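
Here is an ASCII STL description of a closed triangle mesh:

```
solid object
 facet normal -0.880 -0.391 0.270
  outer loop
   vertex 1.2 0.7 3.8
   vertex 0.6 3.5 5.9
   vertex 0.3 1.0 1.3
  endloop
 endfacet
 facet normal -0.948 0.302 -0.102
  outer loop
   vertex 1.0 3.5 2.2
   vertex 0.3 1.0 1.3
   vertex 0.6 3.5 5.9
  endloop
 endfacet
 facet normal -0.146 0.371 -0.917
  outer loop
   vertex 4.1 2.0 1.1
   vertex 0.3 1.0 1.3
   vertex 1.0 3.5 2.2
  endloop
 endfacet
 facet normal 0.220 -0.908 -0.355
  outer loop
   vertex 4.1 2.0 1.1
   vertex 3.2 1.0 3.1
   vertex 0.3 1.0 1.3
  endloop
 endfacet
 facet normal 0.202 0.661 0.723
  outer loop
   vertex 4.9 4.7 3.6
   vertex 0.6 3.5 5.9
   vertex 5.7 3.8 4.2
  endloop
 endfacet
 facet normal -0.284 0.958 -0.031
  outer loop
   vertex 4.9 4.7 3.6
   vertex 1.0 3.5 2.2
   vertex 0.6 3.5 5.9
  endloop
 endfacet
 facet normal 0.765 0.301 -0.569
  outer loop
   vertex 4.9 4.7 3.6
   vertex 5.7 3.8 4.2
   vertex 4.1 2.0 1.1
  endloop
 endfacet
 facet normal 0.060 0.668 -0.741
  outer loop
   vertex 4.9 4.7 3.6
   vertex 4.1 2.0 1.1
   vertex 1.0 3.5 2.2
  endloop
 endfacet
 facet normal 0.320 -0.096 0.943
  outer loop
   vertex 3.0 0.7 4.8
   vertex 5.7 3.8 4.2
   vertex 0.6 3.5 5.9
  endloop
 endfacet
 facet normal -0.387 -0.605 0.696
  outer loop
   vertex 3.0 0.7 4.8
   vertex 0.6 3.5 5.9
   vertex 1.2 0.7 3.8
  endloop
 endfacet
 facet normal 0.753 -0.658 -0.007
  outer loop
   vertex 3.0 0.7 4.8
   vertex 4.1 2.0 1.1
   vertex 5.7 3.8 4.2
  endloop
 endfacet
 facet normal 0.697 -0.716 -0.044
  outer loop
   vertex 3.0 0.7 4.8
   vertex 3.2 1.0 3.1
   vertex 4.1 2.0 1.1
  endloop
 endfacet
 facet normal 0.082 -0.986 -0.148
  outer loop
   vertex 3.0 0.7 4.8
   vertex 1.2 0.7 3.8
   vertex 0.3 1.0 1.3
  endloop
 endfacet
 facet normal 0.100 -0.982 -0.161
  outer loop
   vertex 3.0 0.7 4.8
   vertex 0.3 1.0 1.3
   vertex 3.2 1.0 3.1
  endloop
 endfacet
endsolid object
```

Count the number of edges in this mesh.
21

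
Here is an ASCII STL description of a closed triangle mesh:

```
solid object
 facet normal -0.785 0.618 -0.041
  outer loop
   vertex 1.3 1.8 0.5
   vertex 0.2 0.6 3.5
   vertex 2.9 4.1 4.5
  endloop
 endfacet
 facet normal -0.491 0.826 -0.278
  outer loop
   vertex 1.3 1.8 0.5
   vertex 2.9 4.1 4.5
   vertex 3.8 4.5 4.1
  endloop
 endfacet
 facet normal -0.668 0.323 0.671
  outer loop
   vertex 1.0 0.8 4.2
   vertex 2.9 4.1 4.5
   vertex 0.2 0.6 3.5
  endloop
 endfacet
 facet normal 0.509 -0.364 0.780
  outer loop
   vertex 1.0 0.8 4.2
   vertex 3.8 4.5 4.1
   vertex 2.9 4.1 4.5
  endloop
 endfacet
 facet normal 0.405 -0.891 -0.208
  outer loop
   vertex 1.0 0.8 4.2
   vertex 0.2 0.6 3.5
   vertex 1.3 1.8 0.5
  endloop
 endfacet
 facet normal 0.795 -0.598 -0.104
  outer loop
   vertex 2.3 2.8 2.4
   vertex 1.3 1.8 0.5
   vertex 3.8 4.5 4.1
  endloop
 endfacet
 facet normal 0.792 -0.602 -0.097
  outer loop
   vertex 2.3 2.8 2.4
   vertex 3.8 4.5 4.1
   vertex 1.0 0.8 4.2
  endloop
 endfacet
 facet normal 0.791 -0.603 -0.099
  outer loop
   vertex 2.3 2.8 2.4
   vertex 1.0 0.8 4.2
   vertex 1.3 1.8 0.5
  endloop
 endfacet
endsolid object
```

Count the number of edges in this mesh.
12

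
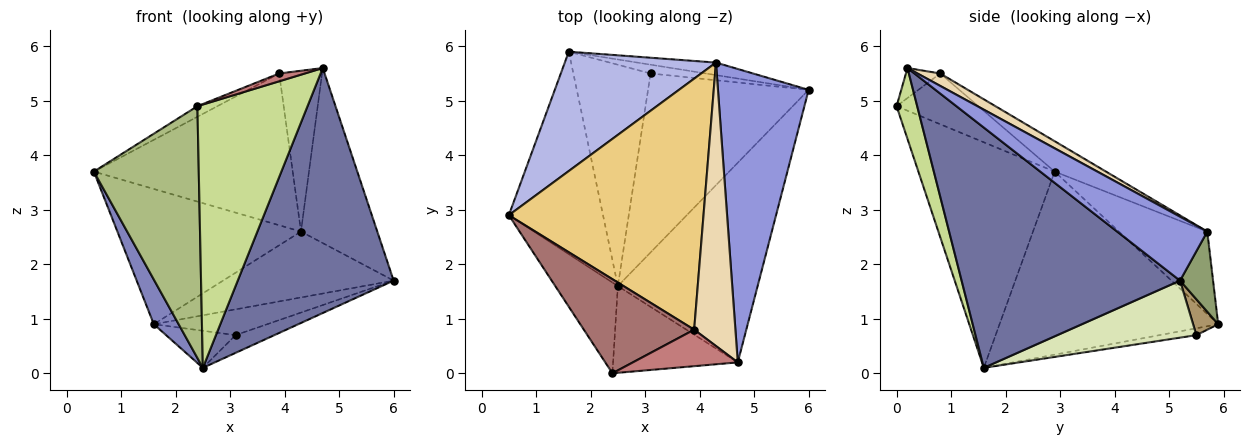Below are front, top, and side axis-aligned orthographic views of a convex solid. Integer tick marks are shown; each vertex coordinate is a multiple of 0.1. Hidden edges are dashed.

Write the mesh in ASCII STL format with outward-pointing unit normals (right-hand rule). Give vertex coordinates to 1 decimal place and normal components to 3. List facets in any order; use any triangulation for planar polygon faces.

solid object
 facet normal 0.736 -0.525 -0.428
  outer loop
   vertex 2.5 1.6 0.1
   vertex 6.0 5.2 1.7
   vertex 4.7 0.2 5.6
  endloop
 endfacet
 facet normal -0.885 -0.100 -0.455
  outer loop
   vertex 1.6 5.9 0.9
   vertex 2.5 1.6 0.1
   vertex 0.5 2.9 3.7
  endloop
 endfacet
 facet normal 0.518 0.438 0.735
  outer loop
   vertex 4.3 5.7 2.6
   vertex 4.7 0.2 5.6
   vertex 6.0 5.2 1.7
  endloop
 endfacet
 facet normal -0.340 0.705 0.622
  outer loop
   vertex 4.3 5.7 2.6
   vertex 1.6 5.9 0.9
   vertex 0.5 2.9 3.7
  endloop
 endfacet
 facet normal 0.187 0.965 -0.183
  outer loop
   vertex 4.3 5.7 2.6
   vertex 6.0 5.2 1.7
   vertex 1.6 5.9 0.9
  endloop
 endfacet
 facet normal -0.774 -0.596 -0.215
  outer loop
   vertex 2.4 0.0 4.9
   vertex 0.5 2.9 3.7
   vertex 2.5 1.6 0.1
  endloop
 endfacet
 facet normal 0.175 -0.935 -0.308
  outer loop
   vertex 2.4 0.0 4.9
   vertex 2.5 1.6 0.1
   vertex 4.7 0.2 5.6
  endloop
 endfacet
 facet normal 0.333 0.093 -0.938
  outer loop
   vertex 3.1 5.5 0.7
   vertex 6.0 5.2 1.7
   vertex 2.5 1.6 0.1
  endloop
 endfacet
 facet normal 0.205 0.926 -0.316
  outer loop
   vertex 3.1 5.5 0.7
   vertex 1.6 5.9 0.9
   vertex 6.0 5.2 1.7
  endloop
 endfacet
 facet normal -0.087 0.165 -0.983
  outer loop
   vertex 3.1 5.5 0.7
   vertex 2.5 1.6 0.1
   vertex 1.6 5.9 0.9
  endloop
 endfacet
 facet normal -0.132 0.513 0.848
  outer loop
   vertex 3.9 0.8 5.5
   vertex 4.3 5.7 2.6
   vertex 0.5 2.9 3.7
  endloop
 endfacet
 facet normal 0.253 0.477 0.842
  outer loop
   vertex 3.9 0.8 5.5
   vertex 4.7 0.2 5.6
   vertex 4.3 5.7 2.6
  endloop
 endfacet
 facet normal -0.416 0.102 0.904
  outer loop
   vertex 3.9 0.8 5.5
   vertex 0.5 2.9 3.7
   vertex 2.4 0.0 4.9
  endloop
 endfacet
 facet normal -0.269 -0.202 0.942
  outer loop
   vertex 3.9 0.8 5.5
   vertex 2.4 0.0 4.9
   vertex 4.7 0.2 5.6
  endloop
 endfacet
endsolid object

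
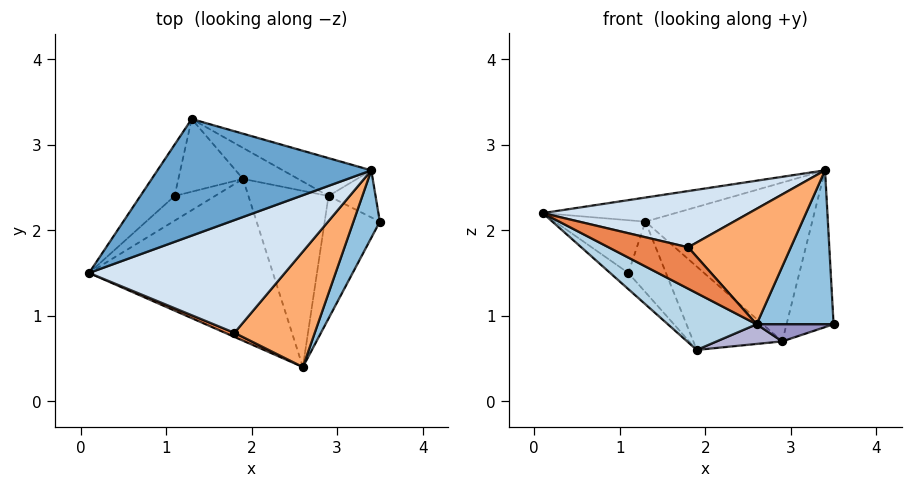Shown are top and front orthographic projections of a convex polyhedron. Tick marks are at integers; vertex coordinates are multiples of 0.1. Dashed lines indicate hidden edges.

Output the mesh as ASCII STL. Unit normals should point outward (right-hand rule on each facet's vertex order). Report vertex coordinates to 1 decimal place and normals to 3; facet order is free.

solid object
 facet normal -0.217 0.198 0.956
  outer loop
   vertex 3.4 2.7 2.7
   vertex 1.3 3.3 2.1
   vertex 0.1 1.5 2.2
  endloop
 endfacet
 facet normal 0.866 -0.458 0.201
  outer loop
   vertex 2.6 0.4 0.9
   vertex 3.5 2.1 0.9
   vertex 3.4 2.7 2.7
  endloop
 endfacet
 facet normal -0.537 -0.279 -0.796
  outer loop
   vertex 1.9 2.6 0.6
   vertex 2.6 0.4 0.9
   vertex 0.1 1.5 2.2
  endloop
 endfacet
 facet normal 0.027 -0.446 0.895
  outer loop
   vertex 1.8 0.8 1.8
   vertex 3.4 2.7 2.7
   vertex 0.1 1.5 2.2
  endloop
 endfacet
 facet normal -0.361 -0.928 0.092
  outer loop
   vertex 1.8 0.8 1.8
   vertex 0.1 1.5 2.2
   vertex 2.6 0.4 0.9
  endloop
 endfacet
 facet normal 0.404 -0.647 0.647
  outer loop
   vertex 1.8 0.8 1.8
   vertex 2.6 0.4 0.9
   vertex 3.4 2.7 2.7
  endloop
 endfacet
 facet normal -0.750 0.474 -0.461
  outer loop
   vertex 1.1 2.4 1.5
   vertex 0.1 1.5 2.2
   vertex 1.3 3.3 2.1
  endloop
 endfacet
 facet normal -0.733 0.372 -0.569
  outer loop
   vertex 1.1 2.4 1.5
   vertex 1.9 2.6 0.6
   vertex 0.1 1.5 2.2
  endloop
 endfacet
 facet normal -0.700 0.497 -0.512
  outer loop
   vertex 1.1 2.4 1.5
   vertex 1.3 3.3 2.1
   vertex 1.9 2.6 0.6
  endloop
 endfacet
 facet normal 0.217 0.915 -0.340
  outer loop
   vertex 2.9 2.4 0.7
   vertex 1.9 2.6 0.6
   vertex 1.3 3.3 2.1
  endloop
 endfacet
 facet normal 0.498 0.830 -0.249
  outer loop
   vertex 2.9 2.4 0.7
   vertex 3.4 2.7 2.7
   vertex 3.5 2.1 0.9
  endloop
 endfacet
 facet normal 0.325 0.920 -0.219
  outer loop
   vertex 2.9 2.4 0.7
   vertex 1.3 3.3 2.1
   vertex 3.4 2.7 2.7
  endloop
 endfacet
 facet normal 0.253 -0.134 -0.958
  outer loop
   vertex 2.9 2.4 0.7
   vertex 3.5 2.1 0.9
   vertex 2.6 0.4 0.9
  endloop
 endfacet
 facet normal 0.077 -0.111 -0.991
  outer loop
   vertex 2.9 2.4 0.7
   vertex 2.6 0.4 0.9
   vertex 1.9 2.6 0.6
  endloop
 endfacet
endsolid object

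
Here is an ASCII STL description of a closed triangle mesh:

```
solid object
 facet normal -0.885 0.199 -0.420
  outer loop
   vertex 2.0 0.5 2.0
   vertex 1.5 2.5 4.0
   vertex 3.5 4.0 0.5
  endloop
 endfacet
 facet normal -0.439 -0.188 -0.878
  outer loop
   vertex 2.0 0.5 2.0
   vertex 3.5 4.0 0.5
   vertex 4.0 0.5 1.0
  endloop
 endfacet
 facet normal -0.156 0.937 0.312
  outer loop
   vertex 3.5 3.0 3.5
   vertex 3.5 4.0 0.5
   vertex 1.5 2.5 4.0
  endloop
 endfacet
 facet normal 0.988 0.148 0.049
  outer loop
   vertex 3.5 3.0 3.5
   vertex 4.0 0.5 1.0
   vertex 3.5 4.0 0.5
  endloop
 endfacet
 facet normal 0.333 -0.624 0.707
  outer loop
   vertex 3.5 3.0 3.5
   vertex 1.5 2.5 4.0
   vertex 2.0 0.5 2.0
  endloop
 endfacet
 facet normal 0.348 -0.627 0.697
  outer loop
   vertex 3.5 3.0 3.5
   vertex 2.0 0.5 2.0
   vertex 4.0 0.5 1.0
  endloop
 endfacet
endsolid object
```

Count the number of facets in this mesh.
6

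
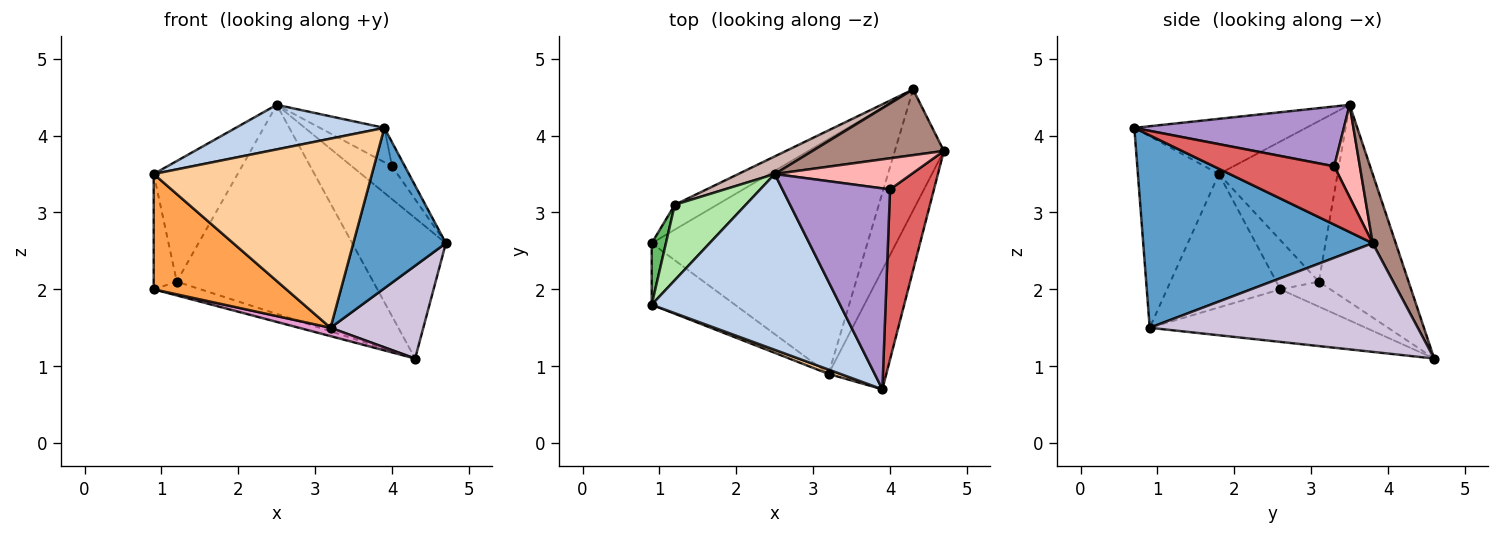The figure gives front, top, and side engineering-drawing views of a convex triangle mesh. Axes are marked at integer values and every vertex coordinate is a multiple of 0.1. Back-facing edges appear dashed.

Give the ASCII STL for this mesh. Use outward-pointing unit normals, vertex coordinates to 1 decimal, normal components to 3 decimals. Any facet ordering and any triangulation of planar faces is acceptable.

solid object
 facet normal 0.893 -0.360 -0.268
  outer loop
   vertex 3.2 0.9 1.5
   vertex 4.7 3.8 2.6
   vertex 3.9 0.7 4.1
  endloop
 endfacet
 facet normal -0.273 -0.237 0.932
  outer loop
   vertex 0.9 1.8 3.5
   vertex 3.9 0.7 4.1
   vertex 2.5 3.5 4.4
  endloop
 endfacet
 facet normal -0.602 -0.704 -0.376
  outer loop
   vertex 0.9 1.8 3.5
   vertex 0.9 2.6 2.0
   vertex 3.2 0.9 1.5
  endloop
 endfacet
 facet normal -0.348 -0.937 0.022
  outer loop
   vertex 0.9 1.8 3.5
   vertex 3.2 0.9 1.5
   vertex 3.9 0.7 4.1
  endloop
 endfacet
 facet normal -0.852 0.462 0.246
  outer loop
   vertex 0.9 1.8 3.5
   vertex 1.2 3.1 2.1
   vertex 0.9 2.6 2.0
  endloop
 endfacet
 facet normal -0.768 0.543 0.340
  outer loop
   vertex 0.9 1.8 3.5
   vertex 2.5 3.5 4.4
   vertex 1.2 3.1 2.1
  endloop
 endfacet
 facet normal 0.796 0.085 0.599
  outer loop
   vertex 4.0 3.3 3.6
   vertex 3.9 0.7 4.1
   vertex 4.7 3.8 2.6
  endloop
 endfacet
 facet normal 0.421 0.659 0.624
  outer loop
   vertex 4.0 3.3 3.6
   vertex 4.7 3.8 2.6
   vertex 2.5 3.5 4.4
  endloop
 endfacet
 facet normal 0.481 0.148 0.864
  outer loop
   vertex 4.0 3.3 3.6
   vertex 2.5 3.5 4.4
   vertex 3.9 0.7 4.1
  endloop
 endfacet
 facet normal 0.869 -0.301 -0.392
  outer loop
   vertex 4.3 4.6 1.1
   vertex 4.7 3.8 2.6
   vertex 3.2 0.9 1.5
  endloop
 endfacet
 facet normal 0.218 0.884 0.413
  outer loop
   vertex 4.3 4.6 1.1
   vertex 2.5 3.5 4.4
   vertex 4.7 3.8 2.6
  endloop
 endfacet
 facet normal -0.414 0.907 0.076
  outer loop
   vertex 4.3 4.6 1.1
   vertex 1.2 3.1 2.1
   vertex 2.5 3.5 4.4
  endloop
 endfacet
 facet normal -0.237 -0.035 -0.971
  outer loop
   vertex 4.3 4.6 1.1
   vertex 3.2 0.9 1.5
   vertex 0.9 2.6 2.0
  endloop
 endfacet
 facet normal -0.459 0.431 -0.777
  outer loop
   vertex 4.3 4.6 1.1
   vertex 0.9 2.6 2.0
   vertex 1.2 3.1 2.1
  endloop
 endfacet
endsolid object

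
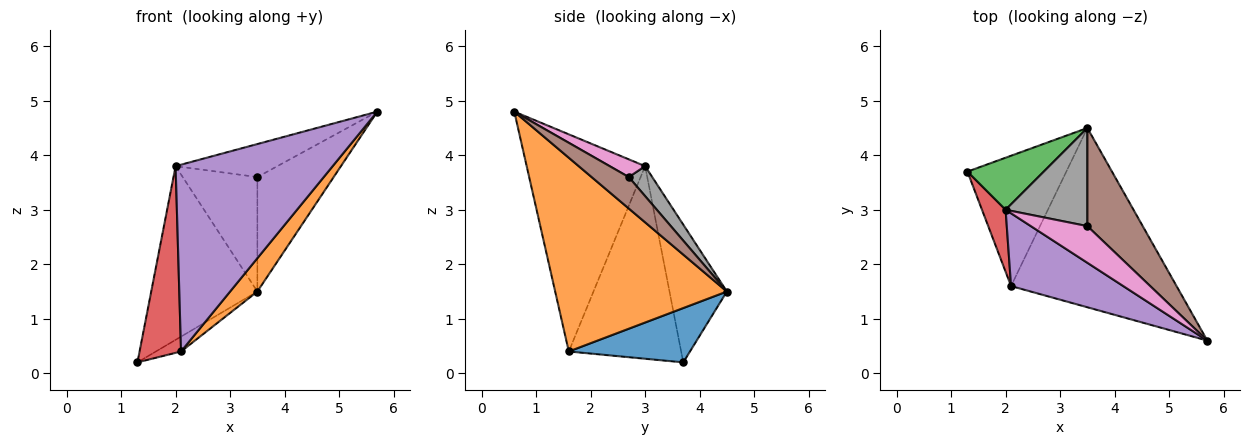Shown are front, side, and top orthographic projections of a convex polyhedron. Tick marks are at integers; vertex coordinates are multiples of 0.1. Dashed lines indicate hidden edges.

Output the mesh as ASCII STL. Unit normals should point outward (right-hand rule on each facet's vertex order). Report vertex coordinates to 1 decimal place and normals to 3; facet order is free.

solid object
 facet normal 0.479 0.099 -0.872
  outer loop
   vertex 2.1 1.6 0.4
   vertex 1.3 3.7 0.2
   vertex 3.5 4.5 1.5
  endloop
 endfacet
 facet normal 0.755 -0.120 -0.645
  outer loop
   vertex 2.1 1.6 0.4
   vertex 3.5 4.5 1.5
   vertex 5.7 0.6 4.8
  endloop
 endfacet
 facet normal -0.460 0.851 0.255
  outer loop
   vertex 2.0 3.0 3.8
   vertex 3.5 4.5 1.5
   vertex 1.3 3.7 0.2
  endloop
 endfacet
 facet normal -0.932 -0.344 0.114
  outer loop
   vertex 2.0 3.0 3.8
   vertex 1.3 3.7 0.2
   vertex 2.1 1.6 0.4
  endloop
 endfacet
 facet normal -0.575 -0.762 0.297
  outer loop
   vertex 2.0 3.0 3.8
   vertex 2.1 1.6 0.4
   vertex 5.7 0.6 4.8
  endloop
 endfacet
 facet normal 0.347 0.712 0.610
  outer loop
   vertex 3.5 2.7 3.6
   vertex 5.7 0.6 4.8
   vertex 3.5 4.5 1.5
  endloop
 endfacet
 facet normal 0.227 0.651 0.724
  outer loop
   vertex 3.5 2.7 3.6
   vertex 2.0 3.0 3.8
   vertex 5.7 0.6 4.8
  endloop
 endfacet
 facet normal 0.232 0.739 0.633
  outer loop
   vertex 3.5 2.7 3.6
   vertex 3.5 4.5 1.5
   vertex 2.0 3.0 3.8
  endloop
 endfacet
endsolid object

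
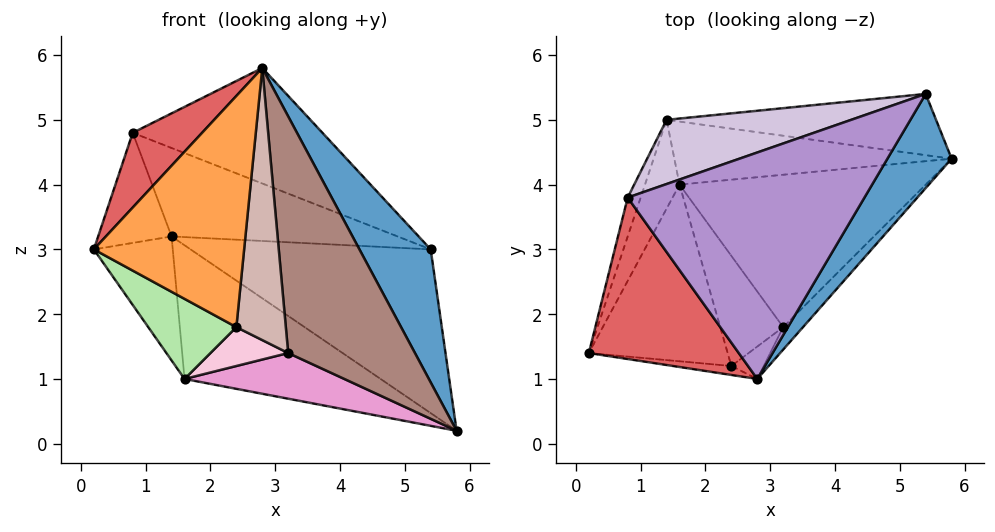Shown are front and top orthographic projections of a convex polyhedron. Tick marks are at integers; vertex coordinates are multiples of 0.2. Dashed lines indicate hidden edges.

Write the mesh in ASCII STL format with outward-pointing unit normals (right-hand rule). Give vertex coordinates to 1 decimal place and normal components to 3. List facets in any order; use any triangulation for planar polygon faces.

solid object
 facet normal 0.895 -0.365 0.258
  outer loop
   vertex 5.4 5.4 3.0
   vertex 2.8 1.0 5.8
   vertex 5.8 4.4 0.2
  endloop
 endfacet
 facet normal -0.110 0.931 -0.348
  outer loop
   vertex 1.4 5.0 3.2
   vertex 5.4 5.4 3.0
   vertex 5.8 4.4 0.2
  endloop
 endfacet
 facet normal -0.111 -0.993 -0.039
  outer loop
   vertex 2.4 1.2 1.8
   vertex 2.8 1.0 5.8
   vertex 0.2 1.4 3.0
  endloop
 endfacet
 facet normal -0.920 0.319 -0.229
  outer loop
   vertex 1.6 4.0 1.0
   vertex 0.2 1.4 3.0
   vertex 1.4 5.0 3.2
  endloop
 endfacet
 facet normal -0.165 0.892 -0.421
  outer loop
   vertex 1.6 4.0 1.0
   vertex 1.4 5.0 3.2
   vertex 5.8 4.4 0.2
  endloop
 endfacet
 facet normal -0.471 -0.364 -0.803
  outer loop
   vertex 1.6 4.0 1.0
   vertex 2.4 1.2 1.8
   vertex 0.2 1.4 3.0
  endloop
 endfacet
 facet normal -0.721 -0.291 0.628
  outer loop
   vertex 0.8 3.8 4.8
   vertex 0.2 1.4 3.0
   vertex 2.8 1.0 5.8
  endloop
 endfacet
 facet normal -0.941 0.320 -0.113
  outer loop
   vertex 0.8 3.8 4.8
   vertex 1.4 5.0 3.2
   vertex 0.2 1.4 3.0
  endloop
 endfacet
 facet normal 0.187 0.446 0.875
  outer loop
   vertex 0.8 3.8 4.8
   vertex 2.8 1.0 5.8
   vertex 5.4 5.4 3.0
  endloop
 endfacet
 facet normal -0.051 0.808 0.587
  outer loop
   vertex 0.8 3.8 4.8
   vertex 5.4 5.4 3.0
   vertex 1.4 5.0 3.2
  endloop
 endfacet
 facet normal 0.689 -0.721 -0.068
  outer loop
   vertex 3.2 1.8 1.4
   vertex 5.8 4.4 0.2
   vertex 2.8 1.0 5.8
  endloop
 endfacet
 facet normal 0.565 -0.819 -0.097
  outer loop
   vertex 3.2 1.8 1.4
   vertex 2.8 1.0 5.8
   vertex 2.4 1.2 1.8
  endloop
 endfacet
 facet normal -0.153 -0.284 -0.947
  outer loop
   vertex 3.2 1.8 1.4
   vertex 1.6 4.0 1.0
   vertex 5.8 4.4 0.2
  endloop
 endfacet
 facet normal -0.217 -0.325 -0.921
  outer loop
   vertex 3.2 1.8 1.4
   vertex 2.4 1.2 1.8
   vertex 1.6 4.0 1.0
  endloop
 endfacet
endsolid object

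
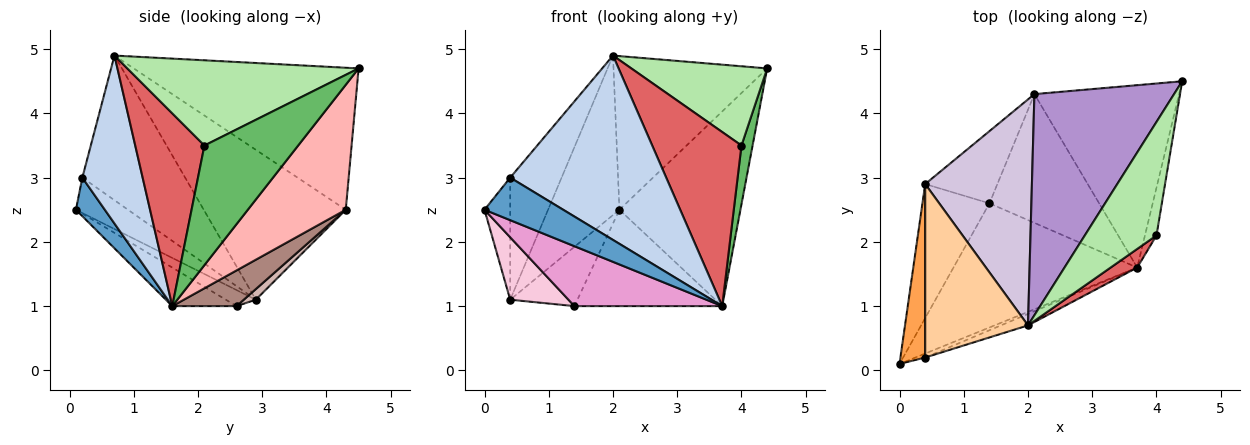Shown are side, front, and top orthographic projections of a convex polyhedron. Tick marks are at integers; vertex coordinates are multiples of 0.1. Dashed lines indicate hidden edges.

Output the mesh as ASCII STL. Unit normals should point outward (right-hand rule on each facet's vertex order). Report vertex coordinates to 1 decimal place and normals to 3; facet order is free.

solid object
 facet normal 0.343 -0.935 -0.088
  outer loop
   vertex 0.4 0.2 3.0
   vertex 0.0 0.1 2.5
   vertex 3.7 1.6 1.0
  endloop
 endfacet
 facet normal 0.360 -0.931 -0.058
  outer loop
   vertex 0.4 0.2 3.0
   vertex 3.7 1.6 1.0
   vertex 2.0 0.7 4.9
  endloop
 endfacet
 facet normal -0.759 0.375 0.532
  outer loop
   vertex 0.4 0.2 3.0
   vertex 0.4 2.9 1.1
   vertex 0.0 0.1 2.5
  endloop
 endfacet
 facet normal -0.755 0.377 0.536
  outer loop
   vertex 0.4 0.2 3.0
   vertex 2.0 0.7 4.9
   vertex 0.4 2.9 1.1
  endloop
 endfacet
 facet normal 0.989 -0.117 -0.095
  outer loop
   vertex 4.0 2.1 3.5
   vertex 3.7 1.6 1.0
   vertex 4.4 4.5 4.7
  endloop
 endfacet
 facet normal 0.698 -0.410 0.587
  outer loop
   vertex 4.0 2.1 3.5
   vertex 4.4 4.5 4.7
   vertex 2.0 0.7 4.9
  endloop
 endfacet
 facet normal 0.610 -0.788 0.084
  outer loop
   vertex 4.0 2.1 3.5
   vertex 2.0 0.7 4.9
   vertex 3.7 1.6 1.0
  endloop
 endfacet
 facet normal 0.508 0.628 -0.589
  outer loop
   vertex 2.1 4.3 2.5
   vertex 4.4 4.5 4.7
   vertex 3.7 1.6 1.0
  endloop
 endfacet
 facet normal -0.641 0.438 0.630
  outer loop
   vertex 2.1 4.3 2.5
   vertex 2.0 0.7 4.9
   vertex 4.4 4.5 4.7
  endloop
 endfacet
 facet normal -0.754 0.379 0.537
  outer loop
   vertex 2.1 4.3 2.5
   vertex 0.4 2.9 1.1
   vertex 2.0 0.7 4.9
  endloop
 endfacet
 facet normal 0.252 0.580 -0.775
  outer loop
   vertex 1.4 2.6 1.0
   vertex 2.1 4.3 2.5
   vertex 3.7 1.6 1.0
  endloop
 endfacet
 facet normal 0.113 0.631 -0.768
  outer loop
   vertex 1.4 2.6 1.0
   vertex 0.4 2.9 1.1
   vertex 2.1 4.3 2.5
  endloop
 endfacet
 facet normal -0.186 -0.427 -0.885
  outer loop
   vertex 1.4 2.6 1.0
   vertex 3.7 1.6 1.0
   vertex 0.0 0.1 2.5
  endloop
 endfacet
 facet normal -0.212 -0.413 -0.886
  outer loop
   vertex 1.4 2.6 1.0
   vertex 0.0 0.1 2.5
   vertex 0.4 2.9 1.1
  endloop
 endfacet
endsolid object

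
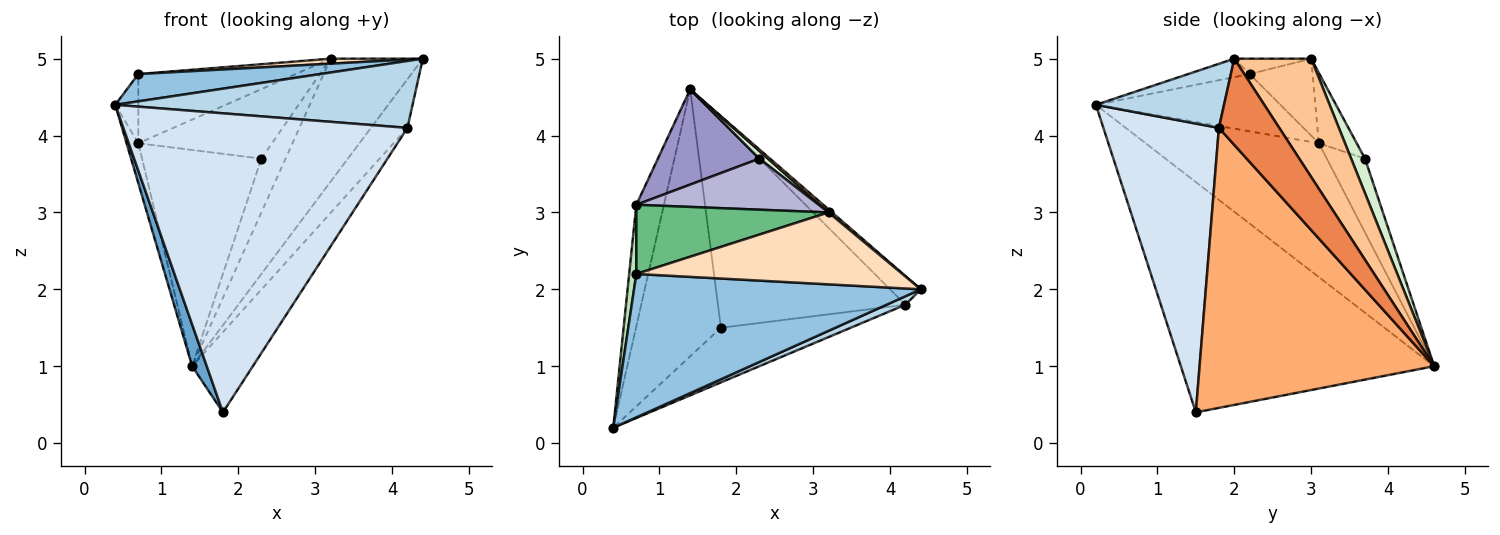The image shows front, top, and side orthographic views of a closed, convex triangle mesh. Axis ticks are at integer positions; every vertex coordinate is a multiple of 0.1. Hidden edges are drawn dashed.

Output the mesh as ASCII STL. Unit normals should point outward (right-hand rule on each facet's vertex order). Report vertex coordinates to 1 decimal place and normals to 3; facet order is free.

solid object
 facet normal -0.937 -0.054 -0.345
  outer loop
   vertex 1.8 1.5 0.4
   vertex 0.4 0.2 4.4
   vertex 1.4 4.6 1.0
  endloop
 endfacet
 facet normal -0.063 -0.187 0.980
  outer loop
   vertex 0.7 2.2 4.8
   vertex 0.4 0.2 4.4
   vertex 4.4 2.0 5.0
  endloop
 endfacet
 facet normal 0.393 -0.912 0.115
  outer loop
   vertex 4.2 1.8 4.1
   vertex 4.4 2.0 5.0
   vertex 0.4 0.2 4.4
  endloop
 endfacet
 facet normal 0.371 -0.913 -0.167
  outer loop
   vertex 4.2 1.8 4.1
   vertex 0.4 0.2 4.4
   vertex 1.8 1.5 0.4
  endloop
 endfacet
 facet normal 0.818 0.495 -0.292
  outer loop
   vertex 4.2 1.8 4.1
   vertex 1.4 4.6 1.0
   vertex 4.4 2.0 5.0
  endloop
 endfacet
 facet normal 0.812 0.210 -0.544
  outer loop
   vertex 4.2 1.8 4.1
   vertex 1.8 1.5 0.4
   vertex 1.4 4.6 1.0
  endloop
 endfacet
 facet normal 0.640 0.768 0.019
  outer loop
   vertex 3.2 3.0 5.0
   vertex 4.4 2.0 5.0
   vertex 1.4 4.6 1.0
  endloop
 endfacet
 facet normal -0.058 -0.069 0.996
  outer loop
   vertex 3.2 3.0 5.0
   vertex 0.7 2.2 4.8
   vertex 4.4 2.0 5.0
  endloop
 endfacet
 facet normal -0.272 0.680 0.680
  outer loop
   vertex 0.7 3.1 3.9
   vertex 0.7 2.2 4.8
   vertex 3.2 3.0 5.0
  endloop
 endfacet
 facet normal -0.977 0.066 -0.202
  outer loop
   vertex 0.7 3.1 3.9
   vertex 1.4 4.6 1.0
   vertex 0.4 0.2 4.4
  endloop
 endfacet
 facet normal -0.985 0.123 0.123
  outer loop
   vertex 0.7 3.1 3.9
   vertex 0.4 0.2 4.4
   vertex 0.7 2.2 4.8
  endloop
 endfacet
 facet normal 0.492 0.862 0.123
  outer loop
   vertex 2.3 3.7 3.7
   vertex 3.2 3.0 5.0
   vertex 1.4 4.6 1.0
  endloop
 endfacet
 facet normal -0.281 0.878 0.387
  outer loop
   vertex 2.3 3.7 3.7
   vertex 1.4 4.6 1.0
   vertex 0.7 3.1 3.9
  endloop
 endfacet
 facet normal -0.223 0.786 0.577
  outer loop
   vertex 2.3 3.7 3.7
   vertex 0.7 3.1 3.9
   vertex 3.2 3.0 5.0
  endloop
 endfacet
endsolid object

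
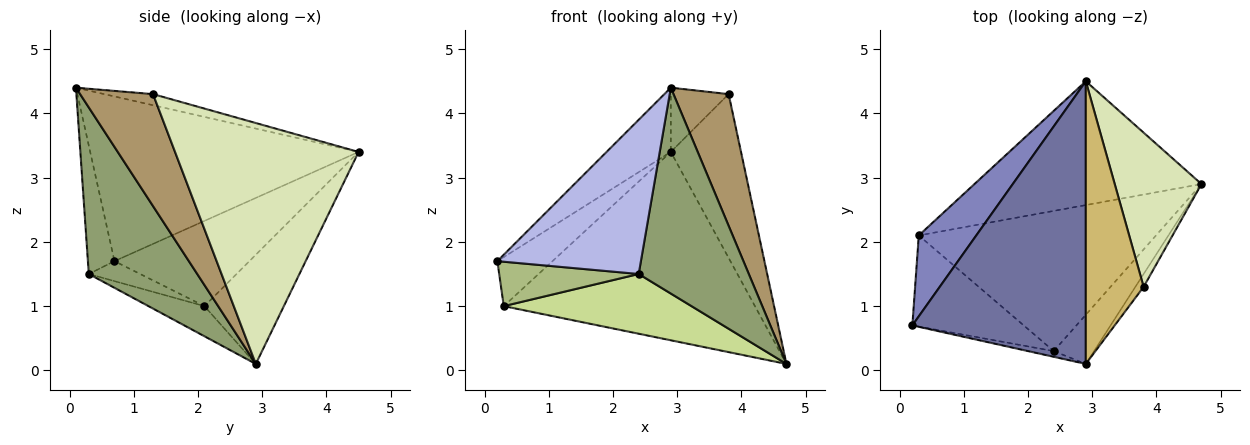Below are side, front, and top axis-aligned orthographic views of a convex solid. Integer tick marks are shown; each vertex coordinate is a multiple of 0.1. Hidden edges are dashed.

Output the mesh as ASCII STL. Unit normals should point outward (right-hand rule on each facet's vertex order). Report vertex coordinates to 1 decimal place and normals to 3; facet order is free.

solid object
 facet normal -0.679 0.163 0.716
  outer loop
   vertex 2.9 0.1 4.4
   vertex 2.9 4.5 3.4
   vertex 0.2 0.7 1.7
  endloop
 endfacet
 facet normal -0.785 0.321 0.530
  outer loop
   vertex 0.3 2.1 1.0
   vertex 0.2 0.7 1.7
   vertex 2.9 4.5 3.4
  endloop
 endfacet
 facet normal -0.256 0.808 -0.531
  outer loop
   vertex 0.3 2.1 1.0
   vertex 2.9 4.5 3.4
   vertex 4.7 2.9 0.1
  endloop
 endfacet
 facet normal -0.182 -0.983 -0.036
  outer loop
   vertex 2.4 0.3 1.5
   vertex 2.9 0.1 4.4
   vertex 0.2 0.7 1.7
  endloop
 endfacet
 facet normal 0.692 -0.702 -0.168
  outer loop
   vertex 2.4 0.3 1.5
   vertex 4.7 2.9 0.1
   vertex 2.9 0.1 4.4
  endloop
 endfacet
 facet normal -0.159 -0.432 -0.888
  outer loop
   vertex 2.4 0.3 1.5
   vertex 0.2 0.7 1.7
   vertex 0.3 2.1 1.0
  endloop
 endfacet
 facet normal -0.116 -0.389 -0.914
  outer loop
   vertex 2.4 0.3 1.5
   vertex 0.3 2.1 1.0
   vertex 4.7 2.9 0.1
  endloop
 endfacet
 facet normal 0.885 0.339 0.319
  outer loop
   vertex 3.8 1.3 4.3
   vertex 4.7 2.9 0.1
   vertex 2.9 4.5 3.4
  endloop
 endfacet
 facet normal 0.796 -0.602 -0.059
  outer loop
   vertex 3.8 1.3 4.3
   vertex 2.9 0.1 4.4
   vertex 4.7 2.9 0.1
  endloop
 endfacet
 facet normal -0.184 0.218 0.958
  outer loop
   vertex 3.8 1.3 4.3
   vertex 2.9 4.5 3.4
   vertex 2.9 0.1 4.4
  endloop
 endfacet
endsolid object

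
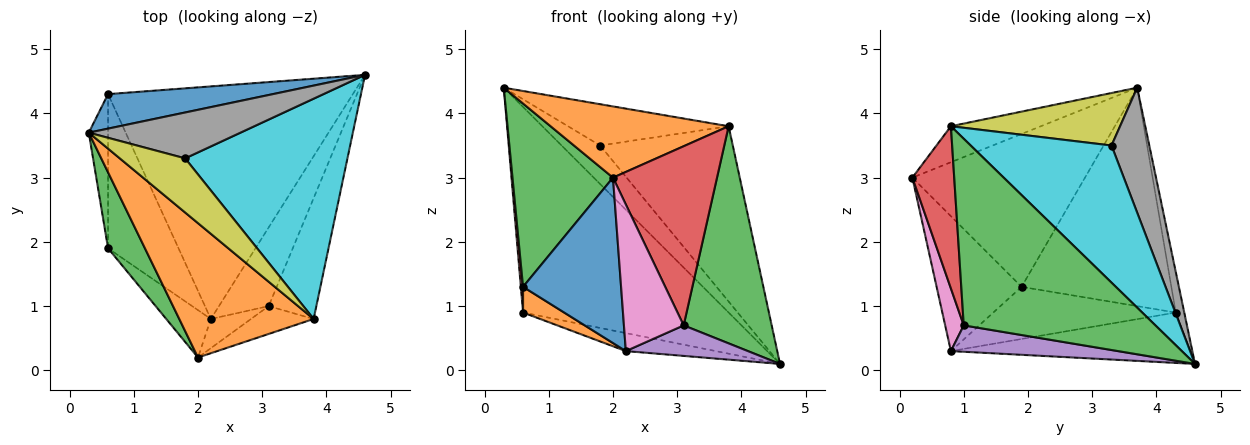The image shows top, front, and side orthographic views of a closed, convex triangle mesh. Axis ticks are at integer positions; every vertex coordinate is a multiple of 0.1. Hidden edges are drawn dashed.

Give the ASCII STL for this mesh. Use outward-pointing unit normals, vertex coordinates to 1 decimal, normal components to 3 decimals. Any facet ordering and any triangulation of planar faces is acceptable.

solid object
 facet normal -0.041 0.985 0.165
  outer loop
   vertex 0.6 4.3 0.9
   vertex 0.3 3.7 4.4
   vertex 4.6 4.6 0.1
  endloop
 endfacet
 facet normal -0.230 -0.456 0.860
  outer loop
   vertex 3.8 0.8 3.8
   vertex 0.3 3.7 4.4
   vertex 2.0 0.2 3.0
  endloop
 endfacet
 facet normal 0.885 -0.407 -0.226
  outer loop
   vertex 3.8 0.8 3.8
   vertex 3.1 1.0 0.7
   vertex 4.6 4.6 0.1
  endloop
 endfacet
 facet normal 0.369 -0.918 -0.143
  outer loop
   vertex 3.8 0.8 3.8
   vertex 2.0 0.2 3.0
   vertex 3.1 1.0 0.7
  endloop
 endfacet
 facet normal 0.443 -0.324 -0.836
  outer loop
   vertex 2.2 0.8 0.3
   vertex 4.6 4.6 0.1
   vertex 3.1 1.0 0.7
  endloop
 endfacet
 facet normal -0.201 0.076 -0.977
  outer loop
   vertex 2.2 0.8 0.3
   vertex 0.6 4.3 0.9
   vertex 4.6 4.6 0.1
  endloop
 endfacet
 facet normal 0.292 -0.938 -0.187
  outer loop
   vertex 2.2 0.8 0.3
   vertex 3.1 1.0 0.7
   vertex 2.0 0.2 3.0
  endloop
 endfacet
 facet normal 0.534 0.544 0.647
  outer loop
   vertex 1.8 3.3 3.5
   vertex 4.6 4.6 0.1
   vertex 0.3 3.7 4.4
  endloop
 endfacet
 facet normal 0.538 0.511 0.670
  outer loop
   vertex 1.8 3.3 3.5
   vertex 0.3 3.7 4.4
   vertex 3.8 0.8 3.8
  endloop
 endfacet
 facet normal 0.551 0.519 0.653
  outer loop
   vertex 1.8 3.3 3.5
   vertex 3.8 0.8 3.8
   vertex 4.6 4.6 0.1
  endloop
 endfacet
 facet normal -0.640 -0.739 -0.212
  outer loop
   vertex 0.6 1.9 1.3
   vertex 2.2 0.8 0.3
   vertex 2.0 0.2 3.0
  endloop
 endfacet
 facet normal -0.589 -0.133 -0.797
  outer loop
   vertex 0.6 1.9 1.3
   vertex 0.6 4.3 0.9
   vertex 2.2 0.8 0.3
  endloop
 endfacet
 facet normal -0.846 -0.493 0.204
  outer loop
   vertex 0.6 1.9 1.3
   vertex 2.0 0.2 3.0
   vertex 0.3 3.7 4.4
  endloop
 endfacet
 facet normal -0.996 -0.015 -0.088
  outer loop
   vertex 0.6 1.9 1.3
   vertex 0.3 3.7 4.4
   vertex 0.6 4.3 0.9
  endloop
 endfacet
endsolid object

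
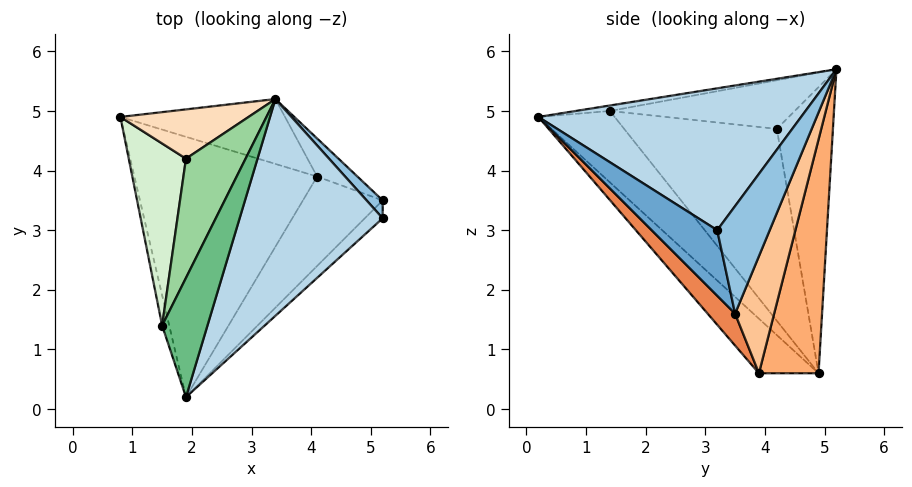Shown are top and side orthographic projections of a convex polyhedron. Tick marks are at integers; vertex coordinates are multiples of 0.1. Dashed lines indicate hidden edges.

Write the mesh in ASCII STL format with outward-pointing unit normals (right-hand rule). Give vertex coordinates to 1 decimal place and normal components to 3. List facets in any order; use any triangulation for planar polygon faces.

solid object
 facet normal 0.609 -0.775 -0.166
  outer loop
   vertex 5.2 3.2 3.0
   vertex 1.9 0.2 4.9
   vertex 5.2 3.5 1.6
  endloop
 endfacet
 facet normal 0.814 0.568 0.122
  outer loop
   vertex 5.2 3.2 3.0
   vertex 5.2 3.5 1.6
   vertex 3.4 5.2 5.7
  endloop
 endfacet
 facet normal 0.670 -0.309 0.675
  outer loop
   vertex 5.2 3.2 3.0
   vertex 3.4 5.2 5.7
   vertex 1.9 0.2 4.9
  endloop
 endfacet
 facet normal -0.208 -0.686 -0.697
  outer loop
   vertex 4.1 3.9 0.6
   vertex 1.9 0.2 4.9
   vertex 0.8 4.9 0.6
  endloop
 endfacet
 facet normal 0.226 -0.793 -0.566
  outer loop
   vertex 4.1 3.9 0.6
   vertex 5.2 3.5 1.6
   vertex 1.9 0.2 4.9
  endloop
 endfacet
 facet normal 0.284 0.938 -0.200
  outer loop
   vertex 4.1 3.9 0.6
   vertex 0.8 4.9 0.6
   vertex 3.4 5.2 5.7
  endloop
 endfacet
 facet normal 0.462 0.873 -0.159
  outer loop
   vertex 4.1 3.9 0.6
   vertex 3.4 5.2 5.7
   vertex 5.2 3.5 1.6
  endloop
 endfacet
 facet normal -0.658 0.693 0.295
  outer loop
   vertex 1.9 4.2 4.7
   vertex 3.4 5.2 5.7
   vertex 0.8 4.9 0.6
  endloop
 endfacet
 facet normal -0.119 -0.122 0.985
  outer loop
   vertex 1.5 1.4 5.0
   vertex 1.9 0.2 4.9
   vertex 3.4 5.2 5.7
  endloop
 endfacet
 facet normal -0.623 0.171 0.763
  outer loop
   vertex 1.5 1.4 5.0
   vertex 3.4 5.2 5.7
   vertex 1.9 4.2 4.7
  endloop
 endfacet
 facet normal -0.947 -0.308 -0.094
  outer loop
   vertex 1.5 1.4 5.0
   vertex 0.8 4.9 0.6
   vertex 1.9 0.2 4.9
  endloop
 endfacet
 facet normal -0.945 0.165 0.282
  outer loop
   vertex 1.5 1.4 5.0
   vertex 1.9 4.2 4.7
   vertex 0.8 4.9 0.6
  endloop
 endfacet
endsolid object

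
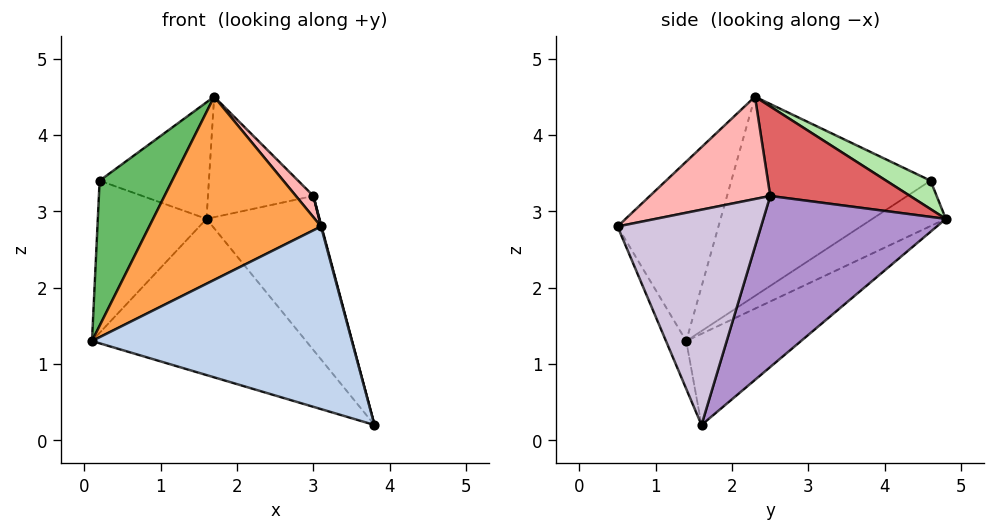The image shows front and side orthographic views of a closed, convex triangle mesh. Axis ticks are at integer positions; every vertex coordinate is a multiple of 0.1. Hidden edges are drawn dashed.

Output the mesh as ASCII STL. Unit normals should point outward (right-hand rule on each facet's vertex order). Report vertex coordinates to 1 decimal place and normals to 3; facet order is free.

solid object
 facet normal -0.271 0.505 -0.819
  outer loop
   vertex 1.6 4.8 2.9
   vertex 3.8 1.6 0.2
   vertex 0.1 1.4 1.3
  endloop
 endfacet
 facet normal -0.071 -0.912 -0.405
  outer loop
   vertex 3.1 0.5 2.8
   vertex 0.1 1.4 1.3
   vertex 3.8 1.6 0.2
  endloop
 endfacet
 facet normal -0.454 -0.772 0.444
  outer loop
   vertex 3.1 0.5 2.8
   vertex 1.7 2.3 4.5
   vertex 0.1 1.4 1.3
  endloop
 endfacet
 facet normal -0.352 0.521 -0.777
  outer loop
   vertex 0.2 4.6 3.4
   vertex 1.6 4.8 2.9
   vertex 0.1 1.4 1.3
  endloop
 endfacet
 facet normal -0.818 -0.298 0.493
  outer loop
   vertex 0.2 4.6 3.4
   vertex 0.1 1.4 1.3
   vertex 1.7 2.3 4.5
  endloop
 endfacet
 facet normal 0.216 0.532 0.818
  outer loop
   vertex 0.2 4.6 3.4
   vertex 1.7 2.3 4.5
   vertex 1.6 4.8 2.9
  endloop
 endfacet
 facet normal 0.596 0.450 0.665
  outer loop
   vertex 3.0 2.5 3.2
   vertex 1.6 4.8 2.9
   vertex 1.7 2.3 4.5
  endloop
 endfacet
 facet normal 0.711 -0.103 0.695
  outer loop
   vertex 3.0 2.5 3.2
   vertex 1.7 2.3 4.5
   vertex 3.1 0.5 2.8
  endloop
 endfacet
 facet normal 0.848 0.525 0.069
  outer loop
   vertex 3.0 2.5 3.2
   vertex 3.8 1.6 0.2
   vertex 1.6 4.8 2.9
  endloop
 endfacet
 facet normal 0.966 -0.003 0.259
  outer loop
   vertex 3.0 2.5 3.2
   vertex 3.1 0.5 2.8
   vertex 3.8 1.6 0.2
  endloop
 endfacet
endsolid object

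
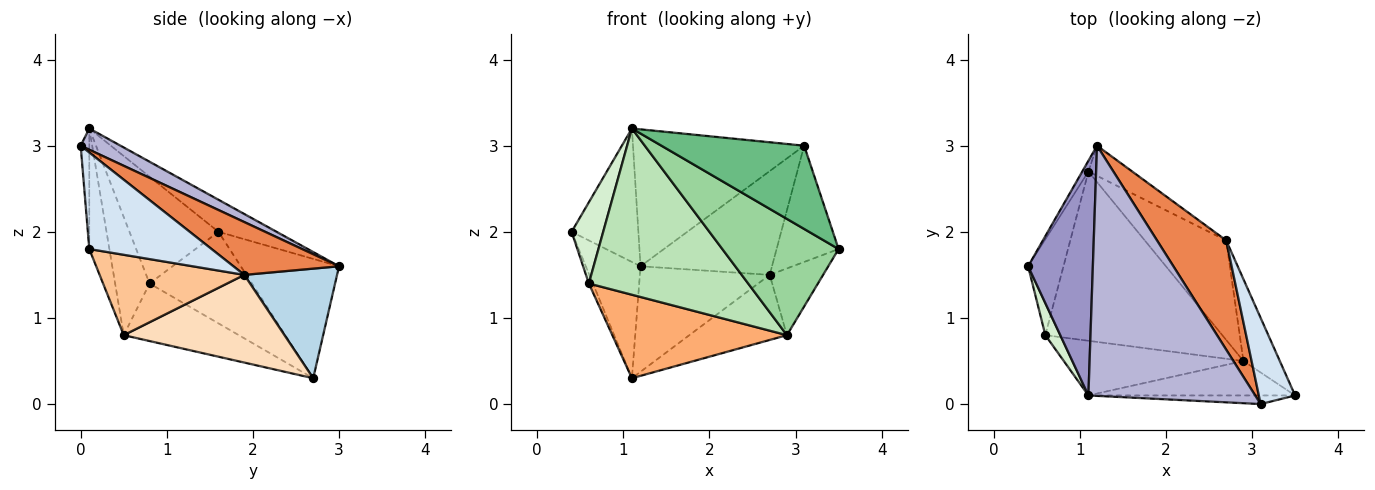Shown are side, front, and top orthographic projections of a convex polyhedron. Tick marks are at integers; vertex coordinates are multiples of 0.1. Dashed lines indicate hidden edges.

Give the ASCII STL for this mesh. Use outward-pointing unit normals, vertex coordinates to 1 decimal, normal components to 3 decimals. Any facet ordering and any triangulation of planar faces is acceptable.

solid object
 facet normal -0.873 0.486 -0.045
  outer loop
   vertex 1.1 2.7 0.3
   vertex 0.4 1.6 2.0
   vertex 1.2 3.0 1.6
  endloop
 endfacet
 facet normal -0.932 0.037 -0.360
  outer loop
   vertex 0.6 0.8 1.4
   vertex 0.4 1.6 2.0
   vertex 1.1 2.7 0.3
  endloop
 endfacet
 facet normal 0.566 0.793 -0.226
  outer loop
   vertex 2.7 1.9 1.5
   vertex 1.1 2.7 0.3
   vertex 1.2 3.0 1.6
  endloop
 endfacet
 facet normal 0.846 0.429 0.318
  outer loop
   vertex 2.7 1.9 1.5
   vertex 3.1 0.0 3.0
   vertex 3.5 0.1 1.8
  endloop
 endfacet
 facet normal 0.484 0.603 0.634
  outer loop
   vertex 2.7 1.9 1.5
   vertex 1.2 3.0 1.6
   vertex 3.1 0.0 3.0
  endloop
 endfacet
 facet normal -0.280 -0.425 -0.861
  outer loop
   vertex 2.9 0.5 0.8
   vertex 0.6 0.8 1.4
   vertex 1.1 2.7 0.3
  endloop
 endfacet
 facet normal 0.864 0.319 -0.391
  outer loop
   vertex 2.9 0.5 0.8
   vertex 2.7 1.9 1.5
   vertex 3.5 0.1 1.8
  endloop
 endfacet
 facet normal 0.670 0.406 -0.622
  outer loop
   vertex 2.9 0.5 0.8
   vertex 1.1 2.7 0.3
   vertex 2.7 1.9 1.5
  endloop
 endfacet
 facet normal -0.060 -0.993 -0.103
  outer loop
   vertex 1.1 0.1 3.2
   vertex 3.5 0.1 1.8
   vertex 3.1 0.0 3.0
  endloop
 endfacet
 facet normal -0.163 -0.946 -0.280
  outer loop
   vertex 1.1 0.1 3.2
   vertex 2.9 0.5 0.8
   vertex 3.5 0.1 1.8
  endloop
 endfacet
 facet normal -0.201 -0.931 -0.306
  outer loop
   vertex 1.1 0.1 3.2
   vertex 0.6 0.8 1.4
   vertex 2.9 0.5 0.8
  endloop
 endfacet
 facet normal -0.934 -0.332 0.131
  outer loop
   vertex 1.1 0.1 3.2
   vertex 0.4 1.6 2.0
   vertex 0.6 0.8 1.4
  endloop
 endfacet
 facet normal -0.396 0.454 0.798
  outer loop
   vertex 1.1 0.1 3.2
   vertex 1.2 3.0 1.6
   vertex 0.4 1.6 2.0
  endloop
 endfacet
 facet normal 0.111 0.477 0.872
  outer loop
   vertex 1.1 0.1 3.2
   vertex 3.1 0.0 3.0
   vertex 1.2 3.0 1.6
  endloop
 endfacet
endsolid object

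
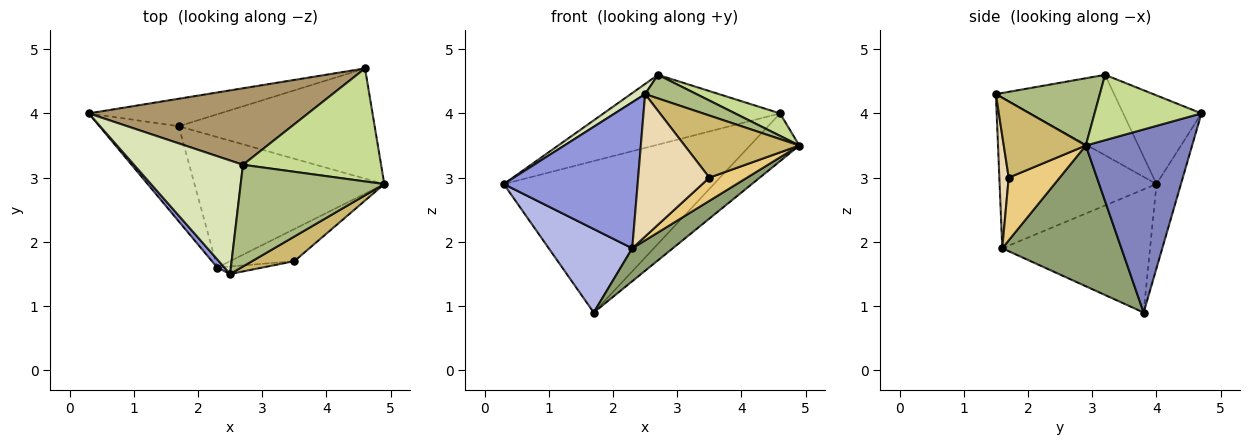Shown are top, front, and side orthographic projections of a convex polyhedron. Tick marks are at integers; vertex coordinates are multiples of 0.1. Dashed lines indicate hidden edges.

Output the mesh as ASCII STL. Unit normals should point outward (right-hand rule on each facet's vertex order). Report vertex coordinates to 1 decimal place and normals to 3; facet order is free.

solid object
 facet normal -0.114 0.978 -0.177
  outer loop
   vertex 4.6 4.7 4.0
   vertex 1.7 3.8 0.9
   vertex 0.3 4.0 2.9
  endloop
 endfacet
 facet normal 0.651 0.302 -0.697
  outer loop
   vertex 4.6 4.7 4.0
   vertex 4.9 2.9 3.5
   vertex 1.7 3.8 0.9
  endloop
 endfacet
 facet normal -0.760 -0.649 0.036
  outer loop
   vertex 2.3 1.6 1.9
   vertex 2.5 1.5 4.3
   vertex 0.3 4.0 2.9
  endloop
 endfacet
 facet normal -0.760 -0.429 -0.489
  outer loop
   vertex 2.3 1.6 1.9
   vertex 0.3 4.0 2.9
   vertex 1.7 3.8 0.9
  endloop
 endfacet
 facet normal 0.584 -0.199 -0.787
  outer loop
   vertex 2.3 1.6 1.9
   vertex 1.7 3.8 0.9
   vertex 4.9 2.9 3.5
  endloop
 endfacet
 facet normal 0.415 -0.205 0.886
  outer loop
   vertex 2.7 3.2 4.6
   vertex 2.5 1.5 4.3
   vertex 4.9 2.9 3.5
  endloop
 endfacet
 facet normal 0.421 -0.177 0.890
  outer loop
   vertex 2.7 3.2 4.6
   vertex 4.9 2.9 3.5
   vertex 4.6 4.7 4.0
  endloop
 endfacet
 facet normal -0.592 -0.072 0.802
  outer loop
   vertex 2.7 3.2 4.6
   vertex 0.3 4.0 2.9
   vertex 2.5 1.5 4.3
  endloop
 endfacet
 facet normal -0.286 0.646 0.708
  outer loop
   vertex 2.7 3.2 4.6
   vertex 4.6 4.7 4.0
   vertex 0.3 4.0 2.9
  endloop
 endfacet
 facet normal 0.554 -0.774 0.307
  outer loop
   vertex 3.5 1.7 3.0
   vertex 4.9 2.9 3.5
   vertex 2.5 1.5 4.3
  endloop
 endfacet
 facet normal 0.621 -0.459 -0.635
  outer loop
   vertex 3.5 1.7 3.0
   vertex 2.3 1.6 1.9
   vertex 4.9 2.9 3.5
  endloop
 endfacet
 facet normal 0.130 -0.990 -0.052
  outer loop
   vertex 3.5 1.7 3.0
   vertex 2.5 1.5 4.3
   vertex 2.3 1.6 1.9
  endloop
 endfacet
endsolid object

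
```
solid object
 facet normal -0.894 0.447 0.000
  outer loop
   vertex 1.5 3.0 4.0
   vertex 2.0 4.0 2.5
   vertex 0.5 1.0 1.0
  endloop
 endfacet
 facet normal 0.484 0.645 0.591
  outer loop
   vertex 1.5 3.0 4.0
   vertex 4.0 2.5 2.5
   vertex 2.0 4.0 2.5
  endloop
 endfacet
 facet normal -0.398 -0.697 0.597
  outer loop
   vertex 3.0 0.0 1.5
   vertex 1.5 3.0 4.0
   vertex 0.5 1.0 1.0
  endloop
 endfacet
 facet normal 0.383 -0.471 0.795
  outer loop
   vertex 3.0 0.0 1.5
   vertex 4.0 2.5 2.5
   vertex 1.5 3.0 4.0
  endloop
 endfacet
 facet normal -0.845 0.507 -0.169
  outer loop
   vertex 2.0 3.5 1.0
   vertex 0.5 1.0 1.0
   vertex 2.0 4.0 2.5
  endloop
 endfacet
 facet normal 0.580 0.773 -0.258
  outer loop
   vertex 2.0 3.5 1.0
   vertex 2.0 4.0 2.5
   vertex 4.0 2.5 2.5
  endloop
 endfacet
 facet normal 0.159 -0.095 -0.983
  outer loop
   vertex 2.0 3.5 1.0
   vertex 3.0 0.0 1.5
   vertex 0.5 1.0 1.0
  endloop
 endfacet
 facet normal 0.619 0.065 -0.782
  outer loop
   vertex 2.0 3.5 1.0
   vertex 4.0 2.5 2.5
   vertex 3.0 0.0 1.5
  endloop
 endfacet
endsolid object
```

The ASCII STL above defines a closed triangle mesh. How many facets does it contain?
8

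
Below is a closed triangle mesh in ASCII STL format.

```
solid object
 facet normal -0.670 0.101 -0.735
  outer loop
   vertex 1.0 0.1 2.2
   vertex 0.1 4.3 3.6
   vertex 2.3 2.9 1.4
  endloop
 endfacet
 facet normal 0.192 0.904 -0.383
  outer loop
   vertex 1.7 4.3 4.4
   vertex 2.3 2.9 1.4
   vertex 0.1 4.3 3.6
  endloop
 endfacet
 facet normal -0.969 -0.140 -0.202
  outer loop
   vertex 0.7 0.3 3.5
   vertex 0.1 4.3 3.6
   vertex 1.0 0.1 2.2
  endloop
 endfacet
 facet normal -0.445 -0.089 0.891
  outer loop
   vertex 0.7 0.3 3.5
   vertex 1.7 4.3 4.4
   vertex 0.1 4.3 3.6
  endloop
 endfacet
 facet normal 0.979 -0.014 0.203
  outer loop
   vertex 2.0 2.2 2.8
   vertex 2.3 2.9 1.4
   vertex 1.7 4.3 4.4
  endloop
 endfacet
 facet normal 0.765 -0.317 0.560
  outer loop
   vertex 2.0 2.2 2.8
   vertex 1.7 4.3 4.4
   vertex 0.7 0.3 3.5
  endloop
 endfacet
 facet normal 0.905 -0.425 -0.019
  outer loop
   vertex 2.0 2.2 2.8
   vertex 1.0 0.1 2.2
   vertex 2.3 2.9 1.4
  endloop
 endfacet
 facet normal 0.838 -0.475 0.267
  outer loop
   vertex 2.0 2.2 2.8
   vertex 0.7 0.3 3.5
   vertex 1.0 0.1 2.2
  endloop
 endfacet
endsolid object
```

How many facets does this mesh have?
8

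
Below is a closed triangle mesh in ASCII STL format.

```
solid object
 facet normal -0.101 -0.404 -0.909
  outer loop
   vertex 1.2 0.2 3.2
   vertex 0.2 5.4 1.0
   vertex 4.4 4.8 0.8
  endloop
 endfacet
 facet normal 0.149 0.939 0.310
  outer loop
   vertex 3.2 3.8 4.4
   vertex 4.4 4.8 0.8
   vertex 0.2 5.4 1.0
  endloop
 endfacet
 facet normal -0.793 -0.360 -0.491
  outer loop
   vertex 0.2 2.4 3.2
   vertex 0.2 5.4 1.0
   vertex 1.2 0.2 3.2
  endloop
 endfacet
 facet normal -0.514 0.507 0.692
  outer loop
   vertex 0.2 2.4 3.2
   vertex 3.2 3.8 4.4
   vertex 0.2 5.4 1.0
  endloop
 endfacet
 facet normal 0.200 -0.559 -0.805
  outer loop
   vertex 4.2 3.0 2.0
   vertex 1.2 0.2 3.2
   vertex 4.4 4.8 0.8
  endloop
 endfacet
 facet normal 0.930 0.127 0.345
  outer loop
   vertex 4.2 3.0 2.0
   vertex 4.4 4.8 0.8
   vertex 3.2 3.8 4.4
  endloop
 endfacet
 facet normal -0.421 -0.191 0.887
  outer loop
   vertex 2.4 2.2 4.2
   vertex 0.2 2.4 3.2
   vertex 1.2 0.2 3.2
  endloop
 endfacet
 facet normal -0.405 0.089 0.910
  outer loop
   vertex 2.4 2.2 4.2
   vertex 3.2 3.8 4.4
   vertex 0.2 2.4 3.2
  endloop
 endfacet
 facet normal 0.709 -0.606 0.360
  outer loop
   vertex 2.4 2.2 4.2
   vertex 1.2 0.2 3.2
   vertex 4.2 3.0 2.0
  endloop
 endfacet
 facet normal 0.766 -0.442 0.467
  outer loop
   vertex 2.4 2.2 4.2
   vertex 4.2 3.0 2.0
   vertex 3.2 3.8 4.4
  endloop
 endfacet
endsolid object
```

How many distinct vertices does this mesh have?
7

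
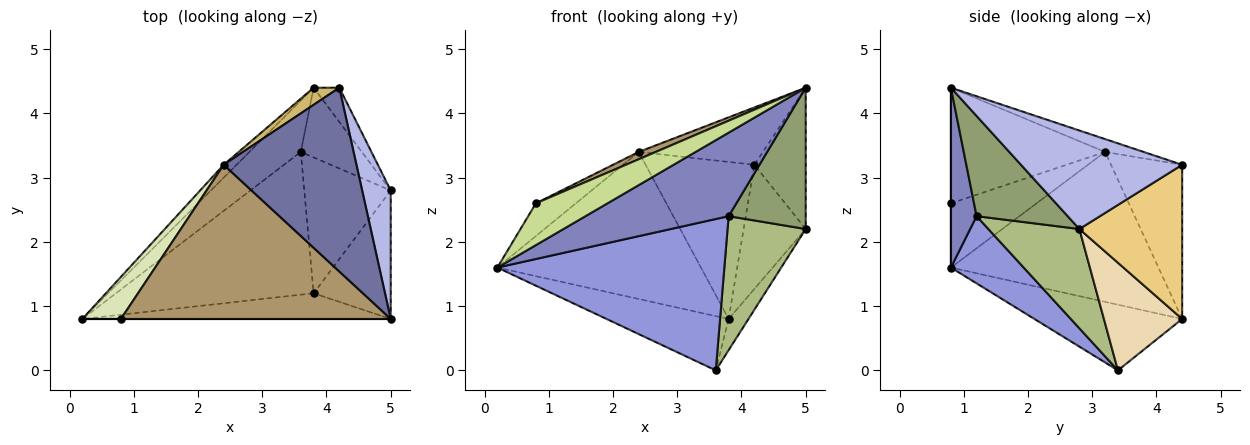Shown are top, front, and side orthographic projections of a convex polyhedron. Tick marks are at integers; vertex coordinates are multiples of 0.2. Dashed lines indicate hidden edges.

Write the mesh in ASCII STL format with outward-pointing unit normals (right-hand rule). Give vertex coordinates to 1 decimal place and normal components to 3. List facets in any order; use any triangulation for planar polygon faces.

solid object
 facet normal -0.092 0.296 0.951
  outer loop
   vertex 2.4 3.2 3.4
   vertex 5.0 0.8 4.4
   vertex 4.2 4.4 3.2
  endloop
 endfacet
 facet normal 0.169 -0.942 -0.290
  outer loop
   vertex 3.8 1.2 2.4
   vertex 5.0 0.8 4.4
   vertex 0.2 0.8 1.6
  endloop
 endfacet
 facet normal 0.227 -0.708 -0.668
  outer loop
   vertex 3.8 1.2 2.4
   vertex 0.2 0.8 1.6
   vertex 3.6 3.4 0.0
  endloop
 endfacet
 facet normal 0.918 0.293 0.266
  outer loop
   vertex 5.0 2.8 2.2
   vertex 4.2 4.4 3.2
   vertex 5.0 0.8 4.4
  endloop
 endfacet
 facet normal 0.658 -0.557 -0.506
  outer loop
   vertex 5.0 2.8 2.2
   vertex 5.0 0.8 4.4
   vertex 3.8 1.2 2.4
  endloop
 endfacet
 facet normal 0.633 -0.544 -0.551
  outer loop
   vertex 5.0 2.8 2.2
   vertex 3.8 1.2 2.4
   vertex 3.6 3.4 0.0
  endloop
 endfacet
 facet normal 0.000 -1.000 0.000
  outer loop
   vertex 0.8 0.8 2.6
   vertex 0.2 0.8 1.6
   vertex 5.0 0.8 4.4
  endloop
 endfacet
 facet normal -0.796 0.372 0.478
  outer loop
   vertex 0.8 0.8 2.6
   vertex 2.4 3.2 3.4
   vertex 0.2 0.8 1.6
  endloop
 endfacet
 facet normal -0.394 -0.044 0.918
  outer loop
   vertex 0.8 0.8 2.6
   vertex 5.0 0.8 4.4
   vertex 2.4 3.2 3.4
  endloop
 endfacet
 facet normal -0.545 0.833 0.091
  outer loop
   vertex 3.8 4.4 0.8
   vertex 2.4 3.2 3.4
   vertex 4.2 4.4 3.2
  endloop
 endfacet
 facet normal 0.847 0.512 -0.141
  outer loop
   vertex 3.8 4.4 0.8
   vertex 4.2 4.4 3.2
   vertex 5.0 2.8 2.2
  endloop
 endfacet
 facet normal 0.849 0.216 -0.482
  outer loop
   vertex 3.8 4.4 0.8
   vertex 5.0 2.8 2.2
   vertex 3.6 3.4 0.0
  endloop
 endfacet
 facet normal -0.660 0.545 -0.517
  outer loop
   vertex 3.8 4.4 0.8
   vertex 3.6 3.4 0.0
   vertex 0.2 0.8 1.6
  endloop
 endfacet
 facet normal -0.713 0.699 -0.061
  outer loop
   vertex 3.8 4.4 0.8
   vertex 0.2 0.8 1.6
   vertex 2.4 3.2 3.4
  endloop
 endfacet
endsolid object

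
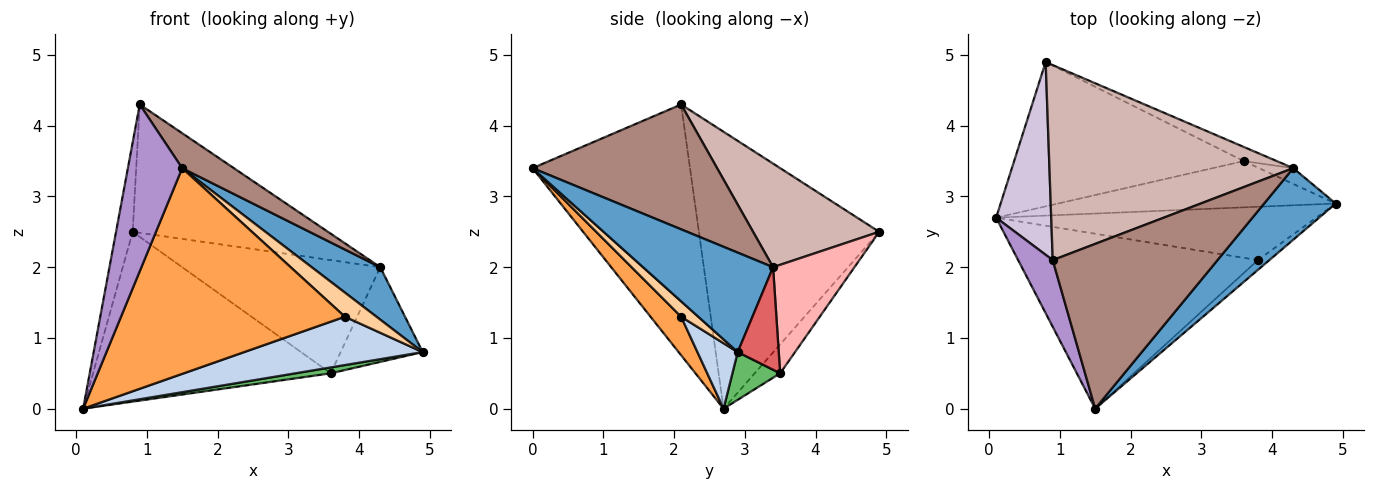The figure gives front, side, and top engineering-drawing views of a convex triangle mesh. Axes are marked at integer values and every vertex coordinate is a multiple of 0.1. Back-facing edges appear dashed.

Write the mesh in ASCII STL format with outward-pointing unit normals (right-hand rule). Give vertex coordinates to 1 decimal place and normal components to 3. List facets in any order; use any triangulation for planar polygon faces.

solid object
 facet normal 0.746 -0.393 0.537
  outer loop
   vertex 4.3 3.4 2.0
   vertex 1.5 0.0 3.4
   vertex 4.9 2.9 0.8
  endloop
 endfacet
 facet normal 0.150 -0.664 -0.733
  outer loop
   vertex 3.8 2.1 1.3
   vertex 0.1 2.7 0.0
   vertex 4.9 2.9 0.8
  endloop
 endfacet
 facet normal 0.104 -0.758 -0.644
  outer loop
   vertex 3.8 2.1 1.3
   vertex 1.5 0.0 3.4
   vertex 0.1 2.7 0.0
  endloop
 endfacet
 facet normal 0.450 -0.828 -0.335
  outer loop
   vertex 3.8 2.1 1.3
   vertex 4.9 2.9 0.8
   vertex 1.5 0.0 3.4
  endloop
 endfacet
 facet normal 0.168 -0.125 -0.978
  outer loop
   vertex 3.6 3.5 0.5
   vertex 4.9 2.9 0.8
   vertex 0.1 2.7 0.0
  endloop
 endfacet
 facet normal -0.081 0.759 -0.646
  outer loop
   vertex 3.6 3.5 0.5
   vertex 0.1 2.7 0.0
   vertex 0.8 4.9 2.5
  endloop
 endfacet
 facet normal 0.442 0.885 -0.147
  outer loop
   vertex 3.6 3.5 0.5
   vertex 4.3 3.4 2.0
   vertex 4.9 2.9 0.8
  endloop
 endfacet
 facet normal 0.377 0.919 -0.115
  outer loop
   vertex 3.6 3.5 0.5
   vertex 0.8 4.9 2.5
   vertex 4.3 3.4 2.0
  endloop
 endfacet
 facet normal -0.937 -0.323 0.129
  outer loop
   vertex 0.9 2.1 4.3
   vertex 0.1 2.7 0.0
   vertex 1.5 0.0 3.4
  endloop
 endfacet
 facet normal -0.977 0.090 0.194
  outer loop
   vertex 0.9 2.1 4.3
   vertex 0.8 4.9 2.5
   vertex 0.1 2.7 0.0
  endloop
 endfacet
 facet normal 0.595 -0.167 0.786
  outer loop
   vertex 0.9 2.1 4.3
   vertex 1.5 0.0 3.4
   vertex 4.3 3.4 2.0
  endloop
 endfacet
 facet normal 0.334 0.518 0.787
  outer loop
   vertex 0.9 2.1 4.3
   vertex 4.3 3.4 2.0
   vertex 0.8 4.9 2.5
  endloop
 endfacet
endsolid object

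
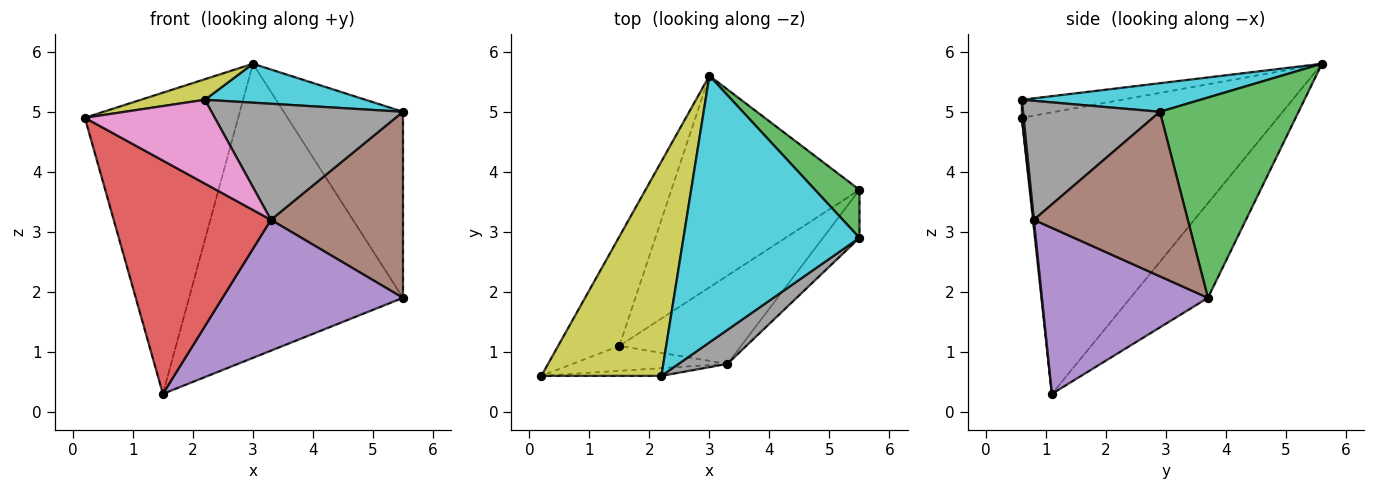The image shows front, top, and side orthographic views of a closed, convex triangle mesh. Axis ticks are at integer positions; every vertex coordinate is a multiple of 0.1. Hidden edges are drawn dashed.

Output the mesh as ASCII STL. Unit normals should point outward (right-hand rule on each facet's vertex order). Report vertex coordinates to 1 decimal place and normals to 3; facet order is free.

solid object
 facet normal -0.843 0.505 -0.183
  outer loop
   vertex 1.5 1.1 0.3
   vertex 0.2 0.6 4.9
   vertex 3.0 5.6 5.8
  endloop
 endfacet
 facet normal -0.282 0.779 -0.560
  outer loop
   vertex 1.5 1.1 0.3
   vertex 3.0 5.6 5.8
   vertex 5.5 3.7 1.9
  endloop
 endfacet
 facet normal 0.748 0.643 0.166
  outer loop
   vertex 5.5 2.9 5.0
   vertex 5.5 3.7 1.9
   vertex 3.0 5.6 5.8
  endloop
 endfacet
 facet normal 0.006 -0.994 -0.106
  outer loop
   vertex 3.3 0.8 3.2
   vertex 0.2 0.6 4.9
   vertex 1.5 1.1 0.3
  endloop
 endfacet
 facet normal 0.606 -0.659 -0.445
  outer loop
   vertex 3.3 0.8 3.2
   vertex 1.5 1.1 0.3
   vertex 5.5 3.7 1.9
  endloop
 endfacet
 facet normal 0.748 -0.642 -0.166
  outer loop
   vertex 3.3 0.8 3.2
   vertex 5.5 3.7 1.9
   vertex 5.5 2.9 5.0
  endloop
 endfacet
 facet normal 0.014 -0.996 -0.092
  outer loop
   vertex 2.2 0.6 5.2
   vertex 0.2 0.6 4.9
   vertex 3.3 0.8 3.2
  endloop
 endfacet
 facet normal 0.566 -0.791 0.232
  outer loop
   vertex 2.2 0.6 5.2
   vertex 3.3 0.8 3.2
   vertex 5.5 2.9 5.0
  endloop
 endfacet
 facet normal -0.148 -0.095 0.985
  outer loop
   vertex 2.2 0.6 5.2
   vertex 3.0 5.6 5.8
   vertex 0.2 0.6 4.9
  endloop
 endfacet
 facet normal 0.159 -0.143 0.977
  outer loop
   vertex 2.2 0.6 5.2
   vertex 5.5 2.9 5.0
   vertex 3.0 5.6 5.8
  endloop
 endfacet
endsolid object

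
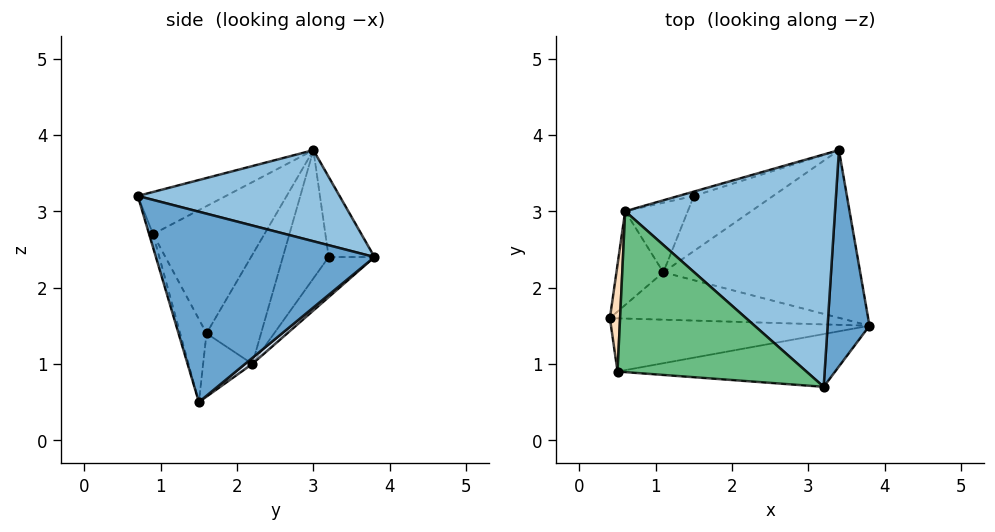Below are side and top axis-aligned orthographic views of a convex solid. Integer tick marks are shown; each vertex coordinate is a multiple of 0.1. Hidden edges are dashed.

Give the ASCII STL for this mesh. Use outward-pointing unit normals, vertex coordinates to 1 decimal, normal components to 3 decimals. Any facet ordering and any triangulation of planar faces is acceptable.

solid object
 facet normal 0.977 -0.008 0.215
  outer loop
   vertex 3.2 0.7 3.2
   vertex 3.8 1.5 0.5
   vertex 3.4 3.8 2.4
  endloop
 endfacet
 facet normal 0.390 0.206 0.897
  outer loop
   vertex 0.6 3.0 3.8
   vertex 3.2 0.7 3.2
   vertex 3.4 3.8 2.4
  endloop
 endfacet
 facet normal -0.251 -0.316 -0.915
  outer loop
   vertex 1.1 2.2 1.0
   vertex 3.8 1.5 0.5
   vertex 0.4 1.6 1.4
  endloop
 endfacet
 facet normal 0.023 0.639 -0.769
  outer loop
   vertex 1.1 2.2 1.0
   vertex 3.4 3.8 2.4
   vertex 3.8 1.5 0.5
  endloop
 endfacet
 facet normal -0.714 0.629 -0.307
  outer loop
   vertex 1.1 2.2 1.0
   vertex 0.4 1.6 1.4
   vertex 0.6 3.0 3.8
  endloop
 endfacet
 facet normal -0.148 -0.876 -0.460
  outer loop
   vertex 0.5 0.9 2.7
   vertex 0.4 1.6 1.4
   vertex 3.8 1.5 0.5
  endloop
 endfacet
 facet normal -0.018 -0.958 -0.288
  outer loop
   vertex 0.5 0.9 2.7
   vertex 3.8 1.5 0.5
   vertex 3.2 0.7 3.2
  endloop
 endfacet
 facet normal -0.997 0.006 0.080
  outer loop
   vertex 0.5 0.9 2.7
   vertex 0.6 3.0 3.8
   vertex 0.4 1.6 1.4
  endloop
 endfacet
 facet normal -0.195 -0.448 0.873
  outer loop
   vertex 0.5 0.9 2.7
   vertex 3.2 0.7 3.2
   vertex 0.6 3.0 3.8
  endloop
 endfacet
 facet normal -0.301 0.952 -0.057
  outer loop
   vertex 1.5 3.2 2.4
   vertex 0.6 3.0 3.8
   vertex 3.4 3.8 2.4
  endloop
 endfacet
 facet normal -0.259 0.819 -0.511
  outer loop
   vertex 1.5 3.2 2.4
   vertex 3.4 3.8 2.4
   vertex 1.1 2.2 1.0
  endloop
 endfacet
 facet normal -0.644 0.698 -0.314
  outer loop
   vertex 1.5 3.2 2.4
   vertex 1.1 2.2 1.0
   vertex 0.6 3.0 3.8
  endloop
 endfacet
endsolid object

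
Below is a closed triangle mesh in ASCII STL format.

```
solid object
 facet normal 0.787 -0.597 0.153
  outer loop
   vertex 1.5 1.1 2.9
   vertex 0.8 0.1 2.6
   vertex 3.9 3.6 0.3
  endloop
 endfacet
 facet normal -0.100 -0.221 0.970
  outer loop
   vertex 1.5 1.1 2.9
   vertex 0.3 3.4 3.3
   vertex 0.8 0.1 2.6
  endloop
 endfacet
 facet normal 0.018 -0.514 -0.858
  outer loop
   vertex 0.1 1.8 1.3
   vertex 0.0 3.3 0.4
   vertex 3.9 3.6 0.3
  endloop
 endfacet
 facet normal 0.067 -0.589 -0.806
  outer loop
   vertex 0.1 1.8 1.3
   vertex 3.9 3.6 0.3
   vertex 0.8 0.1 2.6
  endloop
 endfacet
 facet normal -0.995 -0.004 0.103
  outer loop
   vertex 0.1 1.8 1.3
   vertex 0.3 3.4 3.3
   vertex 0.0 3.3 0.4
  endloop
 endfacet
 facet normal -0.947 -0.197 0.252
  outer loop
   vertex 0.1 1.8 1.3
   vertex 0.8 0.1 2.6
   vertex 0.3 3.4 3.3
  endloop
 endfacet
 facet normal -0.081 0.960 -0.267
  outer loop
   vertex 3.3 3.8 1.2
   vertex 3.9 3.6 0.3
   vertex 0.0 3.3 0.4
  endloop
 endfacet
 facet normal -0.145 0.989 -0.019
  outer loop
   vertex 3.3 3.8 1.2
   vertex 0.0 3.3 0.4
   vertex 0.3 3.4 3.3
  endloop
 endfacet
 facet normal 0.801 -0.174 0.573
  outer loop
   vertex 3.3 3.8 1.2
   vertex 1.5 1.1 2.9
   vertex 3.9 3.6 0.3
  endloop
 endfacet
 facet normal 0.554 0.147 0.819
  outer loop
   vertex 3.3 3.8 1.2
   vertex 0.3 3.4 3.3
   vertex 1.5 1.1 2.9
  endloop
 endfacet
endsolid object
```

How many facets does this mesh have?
10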